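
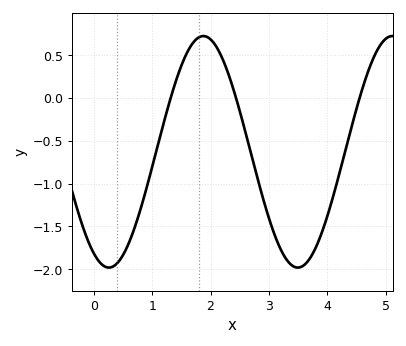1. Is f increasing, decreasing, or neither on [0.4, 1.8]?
increasing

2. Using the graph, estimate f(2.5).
-0.15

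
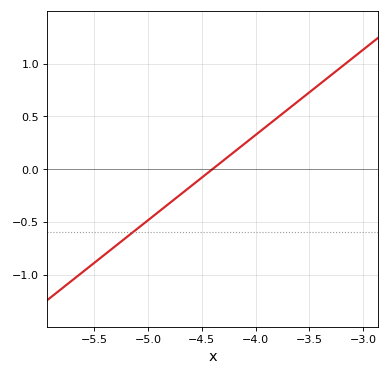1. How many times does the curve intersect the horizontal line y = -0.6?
1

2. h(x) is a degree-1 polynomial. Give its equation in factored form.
y = 0.81(x + 4.4)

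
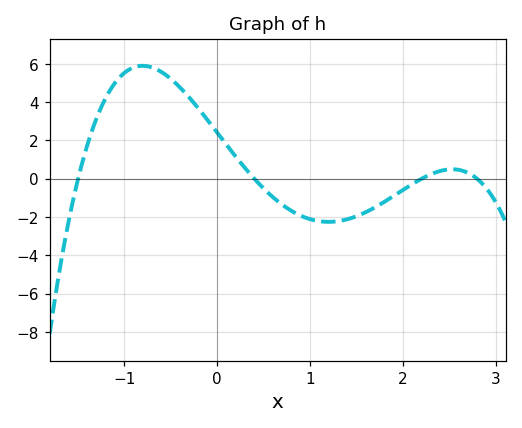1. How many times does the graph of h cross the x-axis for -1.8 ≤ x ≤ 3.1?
4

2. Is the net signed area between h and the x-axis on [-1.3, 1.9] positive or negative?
positive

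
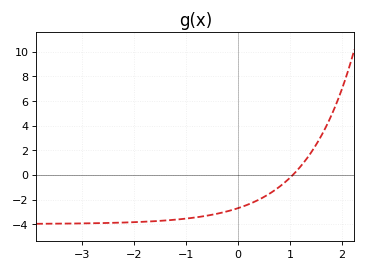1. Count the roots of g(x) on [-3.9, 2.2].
1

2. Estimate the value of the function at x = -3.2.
-3.94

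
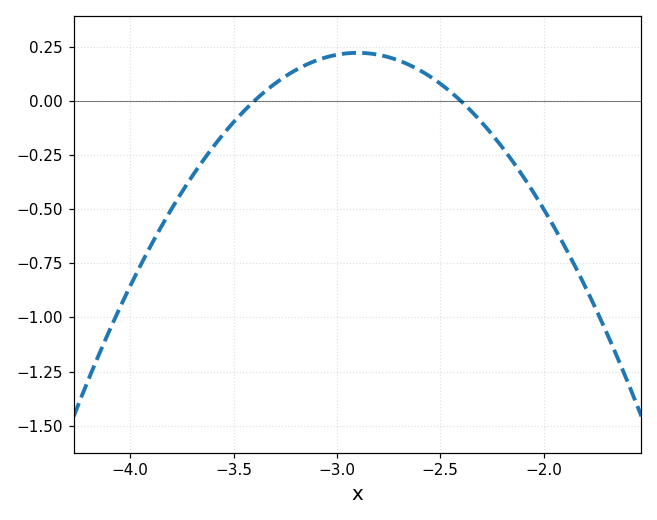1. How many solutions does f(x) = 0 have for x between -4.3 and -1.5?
2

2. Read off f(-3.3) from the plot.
0.08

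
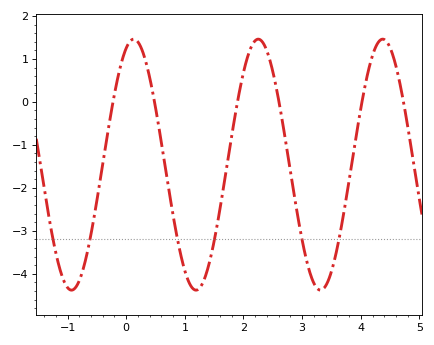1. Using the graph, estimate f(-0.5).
-2.3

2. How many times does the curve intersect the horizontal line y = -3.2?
6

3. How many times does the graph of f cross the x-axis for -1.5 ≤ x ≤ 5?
6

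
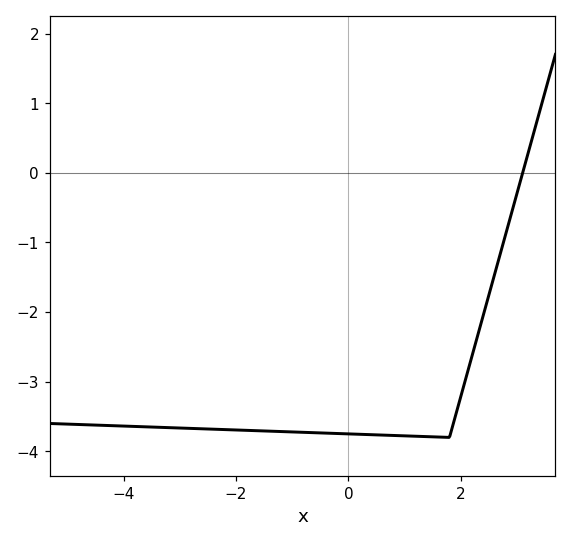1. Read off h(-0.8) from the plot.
-3.73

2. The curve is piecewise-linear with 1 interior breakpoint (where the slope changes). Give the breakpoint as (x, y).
(1.8, -3.8)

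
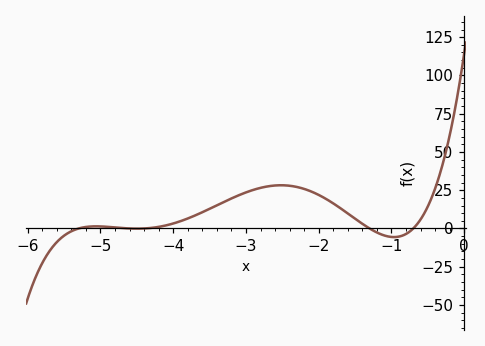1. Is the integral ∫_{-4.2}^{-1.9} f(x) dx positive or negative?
positive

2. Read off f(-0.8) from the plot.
-3.6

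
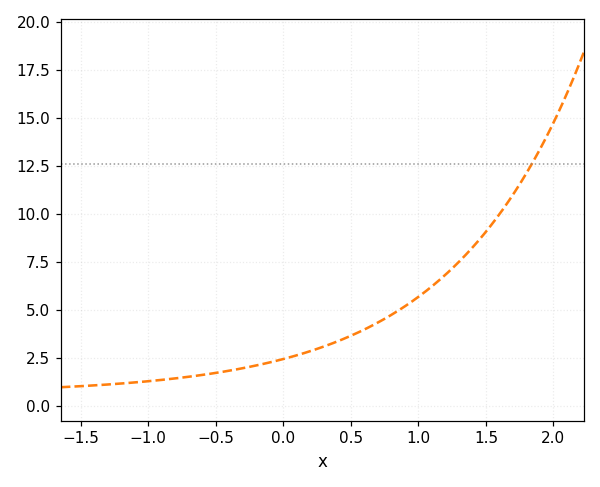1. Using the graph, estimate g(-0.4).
1.83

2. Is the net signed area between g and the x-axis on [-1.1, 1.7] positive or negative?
positive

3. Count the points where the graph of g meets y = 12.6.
1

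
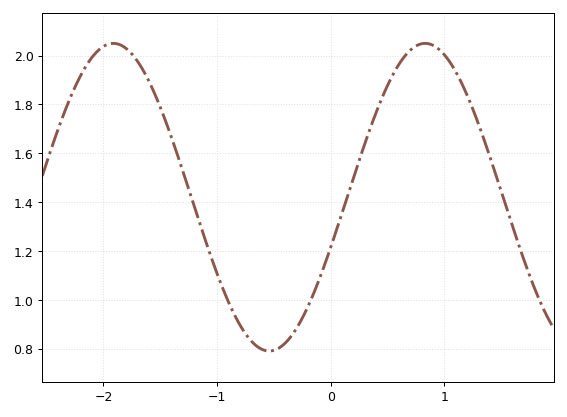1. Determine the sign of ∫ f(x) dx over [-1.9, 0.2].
positive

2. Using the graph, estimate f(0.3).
1.64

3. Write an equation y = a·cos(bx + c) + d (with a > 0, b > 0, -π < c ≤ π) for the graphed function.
y = 0.63cos(2.29x - 1.9) + 1.42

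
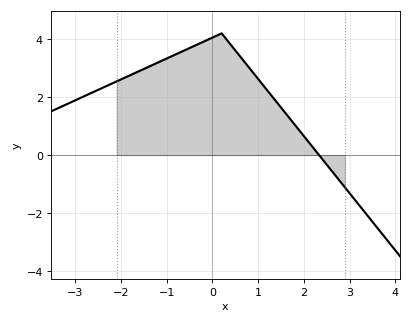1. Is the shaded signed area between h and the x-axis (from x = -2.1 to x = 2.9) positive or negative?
positive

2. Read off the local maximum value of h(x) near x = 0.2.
4.2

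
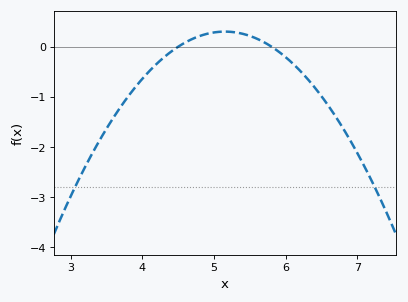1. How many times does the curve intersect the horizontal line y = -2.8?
2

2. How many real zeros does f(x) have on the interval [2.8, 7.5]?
2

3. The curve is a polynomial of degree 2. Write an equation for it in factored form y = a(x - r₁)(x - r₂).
y = -0.71(x - 4.5)(x - 5.8)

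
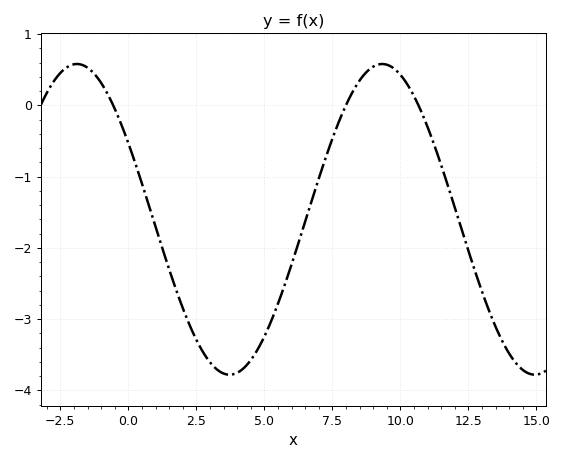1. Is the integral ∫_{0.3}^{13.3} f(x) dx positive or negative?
negative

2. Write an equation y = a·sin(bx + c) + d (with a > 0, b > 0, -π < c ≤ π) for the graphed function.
y = 2.18sin(0.56x + 2.63) - 1.6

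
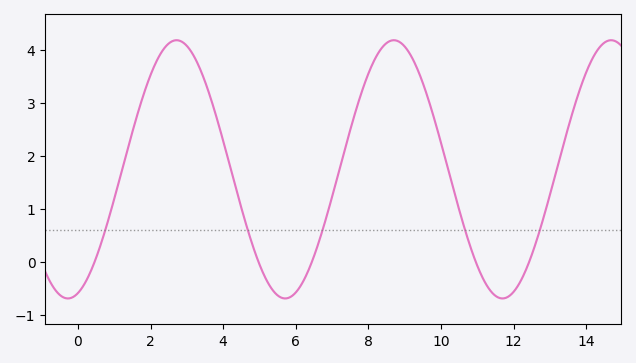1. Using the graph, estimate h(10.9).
0.1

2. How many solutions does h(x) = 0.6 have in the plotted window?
5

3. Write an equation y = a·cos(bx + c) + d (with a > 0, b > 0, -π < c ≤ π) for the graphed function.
y = 2.44cos(1.1x - 2.9) + 1.75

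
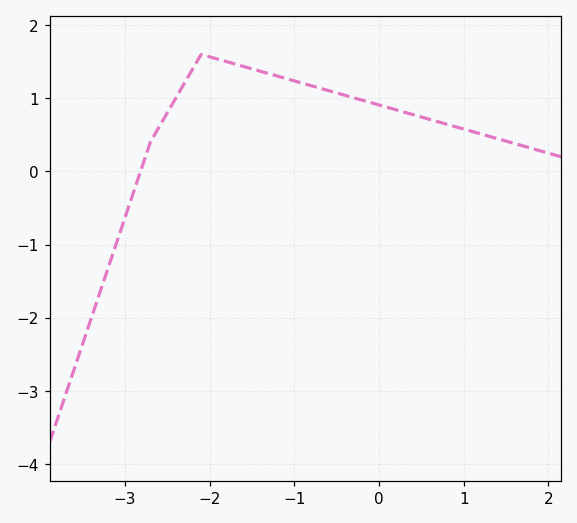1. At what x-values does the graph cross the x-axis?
-2.82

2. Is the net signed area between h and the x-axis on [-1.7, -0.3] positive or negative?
positive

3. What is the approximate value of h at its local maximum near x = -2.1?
1.6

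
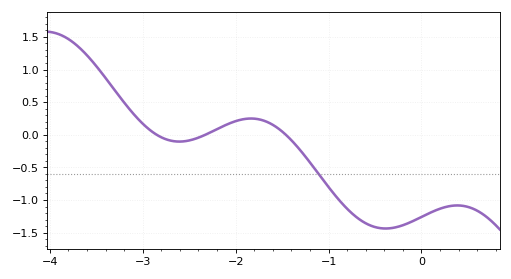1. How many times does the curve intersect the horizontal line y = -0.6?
1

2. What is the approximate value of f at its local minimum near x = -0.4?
-1.44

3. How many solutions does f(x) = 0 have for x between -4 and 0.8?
3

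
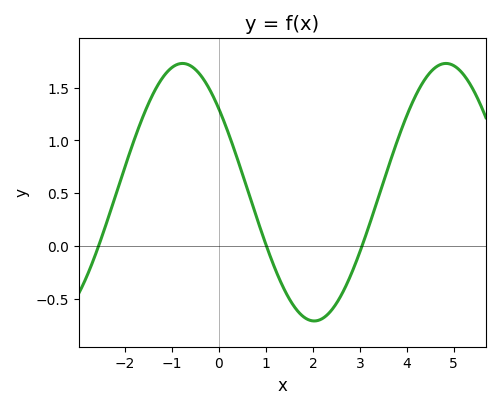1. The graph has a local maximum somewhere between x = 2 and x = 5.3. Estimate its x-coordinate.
4.84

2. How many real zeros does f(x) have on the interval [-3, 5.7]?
3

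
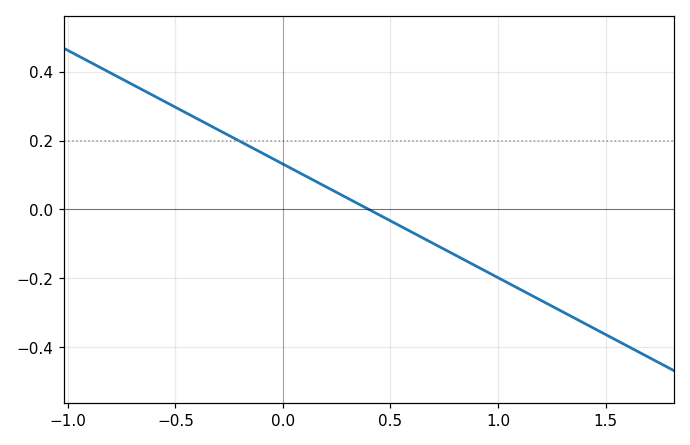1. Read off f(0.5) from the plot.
-0.04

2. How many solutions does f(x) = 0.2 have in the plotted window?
1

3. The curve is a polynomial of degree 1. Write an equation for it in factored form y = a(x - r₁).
y = -0.33(x - 0.4)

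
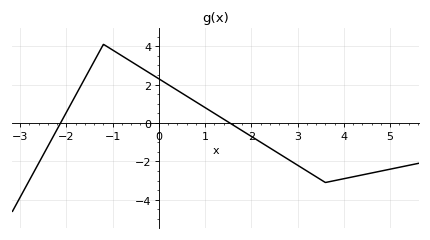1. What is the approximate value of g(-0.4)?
2.8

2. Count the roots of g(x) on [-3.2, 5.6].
2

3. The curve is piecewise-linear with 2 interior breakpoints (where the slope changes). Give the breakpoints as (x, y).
(-1.2, 4.1); (3.6, -3.1)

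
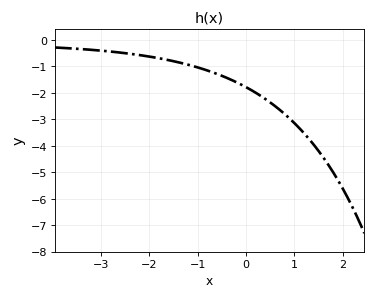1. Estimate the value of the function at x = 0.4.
-2.23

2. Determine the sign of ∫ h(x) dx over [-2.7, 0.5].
negative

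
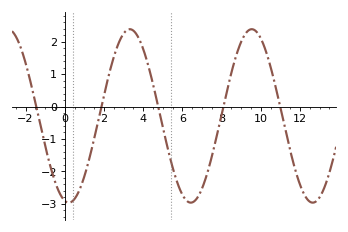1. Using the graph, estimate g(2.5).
1.5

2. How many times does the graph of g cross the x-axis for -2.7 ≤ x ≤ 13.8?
5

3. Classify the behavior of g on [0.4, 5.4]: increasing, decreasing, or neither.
neither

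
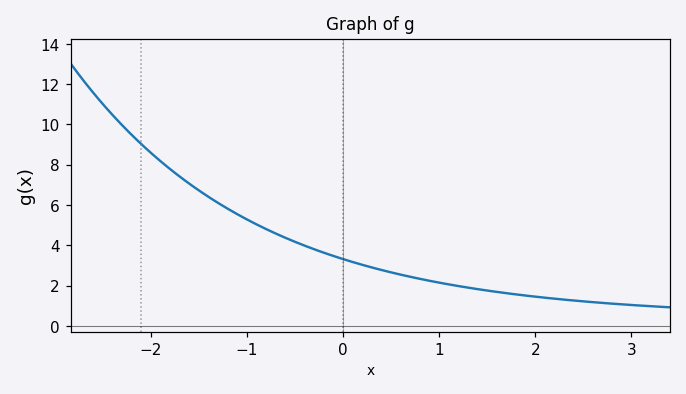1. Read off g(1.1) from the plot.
2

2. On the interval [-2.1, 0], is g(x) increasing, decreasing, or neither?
decreasing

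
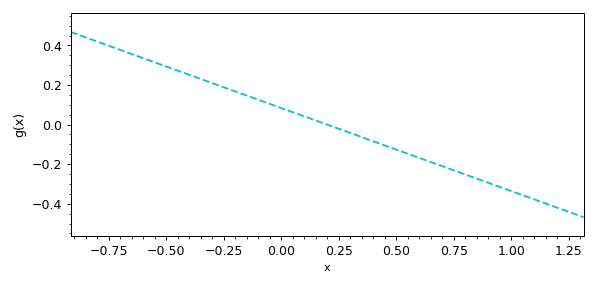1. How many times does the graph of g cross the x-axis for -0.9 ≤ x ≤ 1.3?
1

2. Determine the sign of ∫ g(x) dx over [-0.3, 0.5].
positive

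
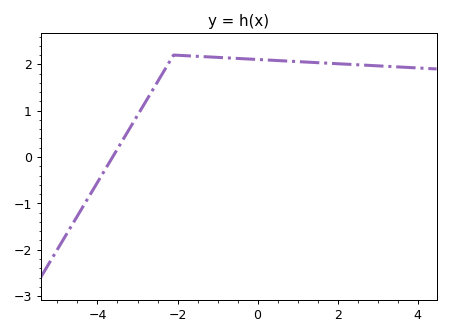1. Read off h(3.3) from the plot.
2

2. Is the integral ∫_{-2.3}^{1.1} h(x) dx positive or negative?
positive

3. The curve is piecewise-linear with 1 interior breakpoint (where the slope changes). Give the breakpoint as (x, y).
(-2.1, 2.2)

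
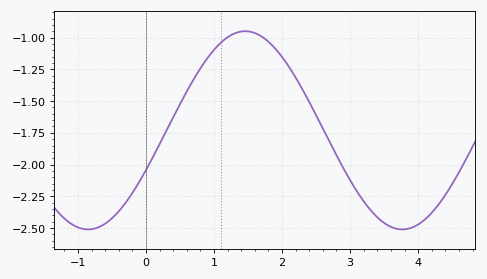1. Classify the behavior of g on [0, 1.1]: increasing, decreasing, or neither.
increasing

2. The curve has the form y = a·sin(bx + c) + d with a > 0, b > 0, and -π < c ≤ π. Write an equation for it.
y = 0.78sin(1.4x - 0.41) - 1.73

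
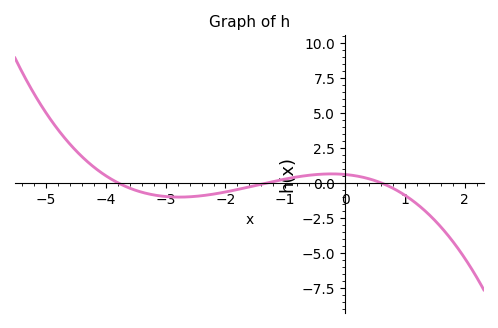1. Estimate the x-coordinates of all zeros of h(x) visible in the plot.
-3.8, -1.3, 0.6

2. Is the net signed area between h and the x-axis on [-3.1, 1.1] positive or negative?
negative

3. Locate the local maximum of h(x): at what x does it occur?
-0.227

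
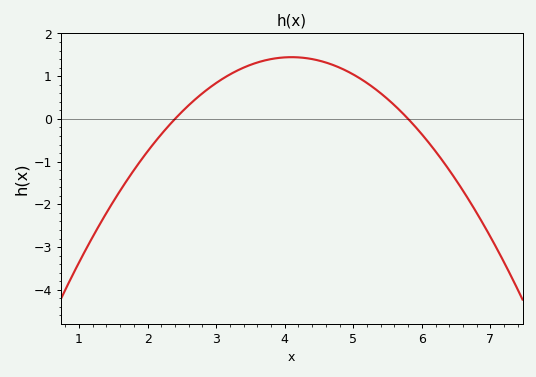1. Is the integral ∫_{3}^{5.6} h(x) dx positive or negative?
positive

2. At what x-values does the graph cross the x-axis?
2.4, 5.8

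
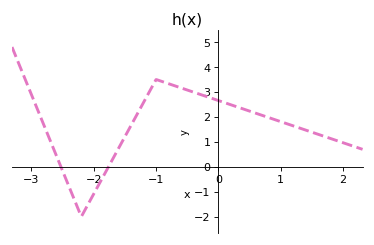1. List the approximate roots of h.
-2.53, -1.76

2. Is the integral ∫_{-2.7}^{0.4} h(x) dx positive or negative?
positive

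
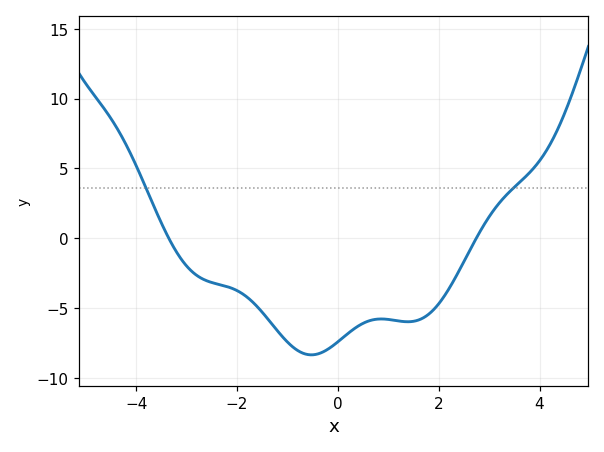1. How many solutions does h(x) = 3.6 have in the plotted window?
2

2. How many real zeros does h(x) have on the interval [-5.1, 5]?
2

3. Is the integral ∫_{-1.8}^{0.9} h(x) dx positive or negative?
negative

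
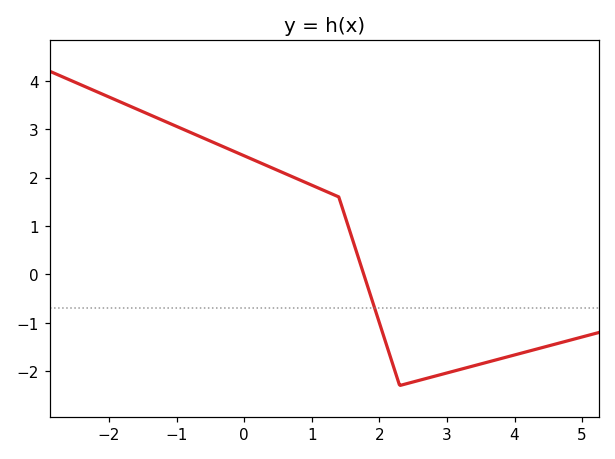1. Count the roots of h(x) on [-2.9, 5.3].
1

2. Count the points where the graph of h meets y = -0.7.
1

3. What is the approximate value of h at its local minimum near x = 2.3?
-2.3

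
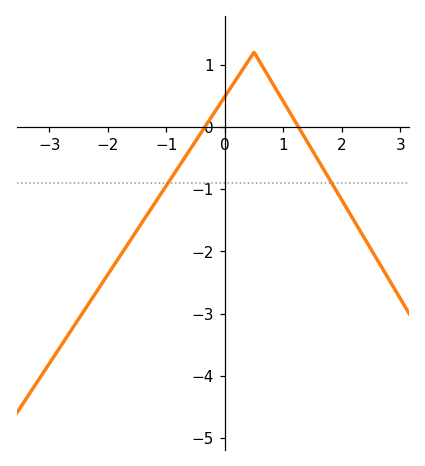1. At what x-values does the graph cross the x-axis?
-0.3, 1.3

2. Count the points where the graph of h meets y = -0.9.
2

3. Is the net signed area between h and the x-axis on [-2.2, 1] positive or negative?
negative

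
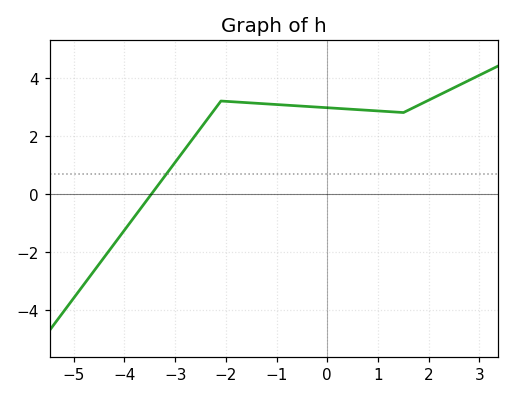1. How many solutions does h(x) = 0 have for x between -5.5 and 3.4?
1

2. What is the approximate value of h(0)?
3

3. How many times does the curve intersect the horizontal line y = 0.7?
1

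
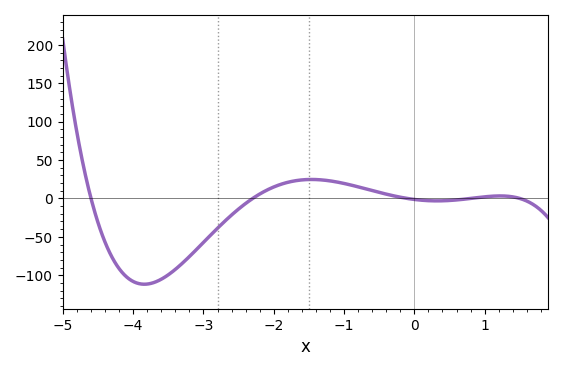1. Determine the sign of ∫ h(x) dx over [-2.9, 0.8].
positive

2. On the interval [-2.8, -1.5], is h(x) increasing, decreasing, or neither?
increasing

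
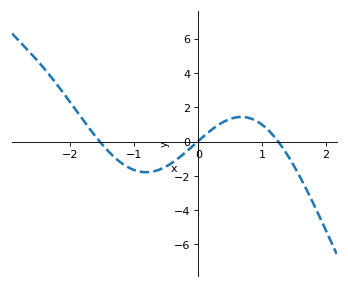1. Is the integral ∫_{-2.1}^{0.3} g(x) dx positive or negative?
negative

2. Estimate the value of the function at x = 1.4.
-0.81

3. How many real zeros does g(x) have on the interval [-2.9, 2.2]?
3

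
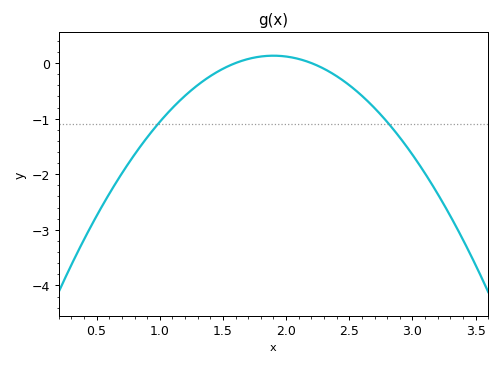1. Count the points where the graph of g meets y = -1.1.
2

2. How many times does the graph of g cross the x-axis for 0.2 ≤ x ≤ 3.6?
2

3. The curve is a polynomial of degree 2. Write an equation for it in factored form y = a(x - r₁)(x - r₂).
y = -1.47(x - 1.6)(x - 2.2)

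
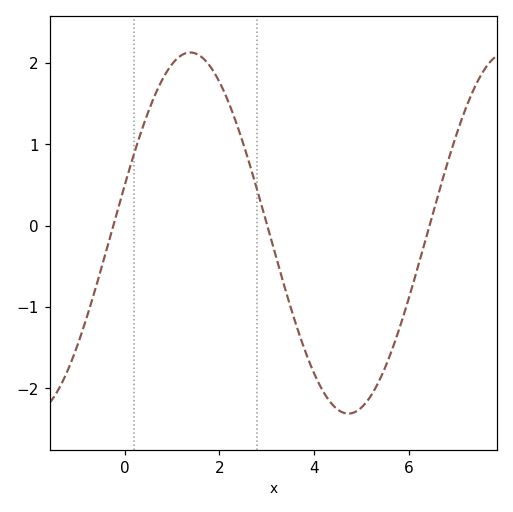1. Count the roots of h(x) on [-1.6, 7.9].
3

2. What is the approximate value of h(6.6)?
0.331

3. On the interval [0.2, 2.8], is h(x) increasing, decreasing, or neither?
neither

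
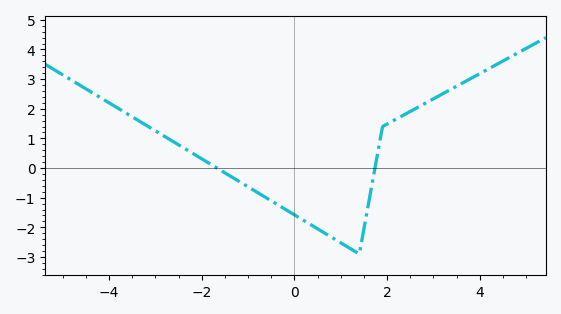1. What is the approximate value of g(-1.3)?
-0.4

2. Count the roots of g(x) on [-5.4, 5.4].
2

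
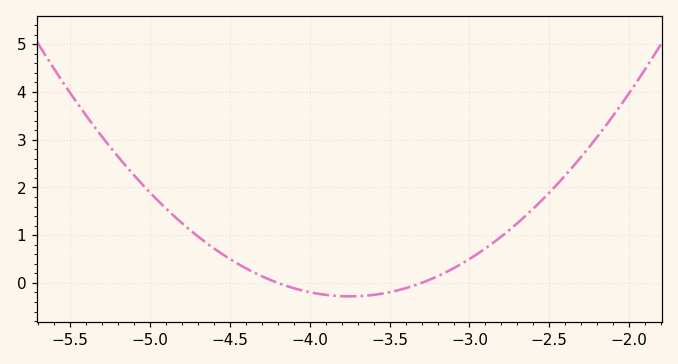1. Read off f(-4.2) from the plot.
0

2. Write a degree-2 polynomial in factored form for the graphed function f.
y = 1.39(x + 4.2)(x + 3.3)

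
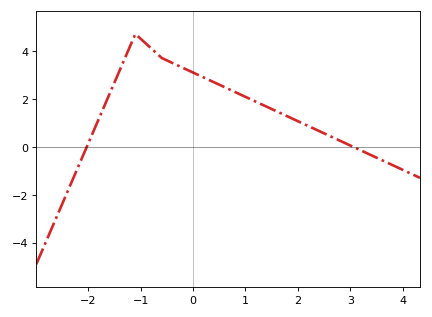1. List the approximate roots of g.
-2, 3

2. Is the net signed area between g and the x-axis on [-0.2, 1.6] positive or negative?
positive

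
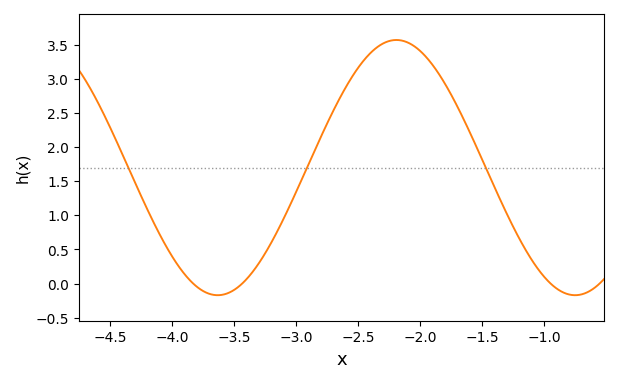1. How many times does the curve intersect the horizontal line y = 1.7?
3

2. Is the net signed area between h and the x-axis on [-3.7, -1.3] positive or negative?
positive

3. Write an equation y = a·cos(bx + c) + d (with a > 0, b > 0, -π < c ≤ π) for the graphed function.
y = 1.87cos(2.18x - 1.51) + 1.7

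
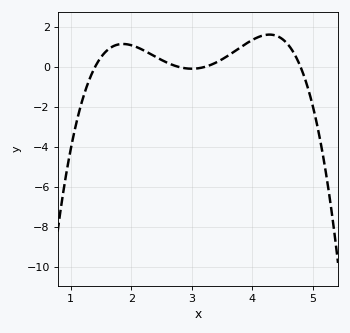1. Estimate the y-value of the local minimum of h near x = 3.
-0.078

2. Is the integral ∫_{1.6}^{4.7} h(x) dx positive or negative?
positive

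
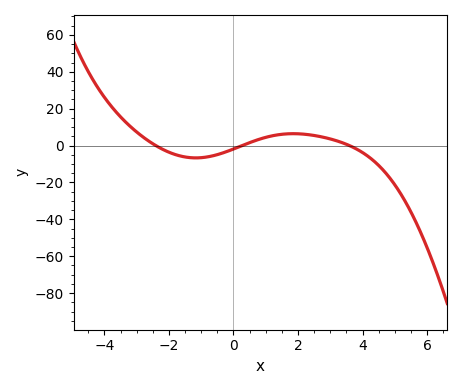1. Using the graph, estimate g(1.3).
6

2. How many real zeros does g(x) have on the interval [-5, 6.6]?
3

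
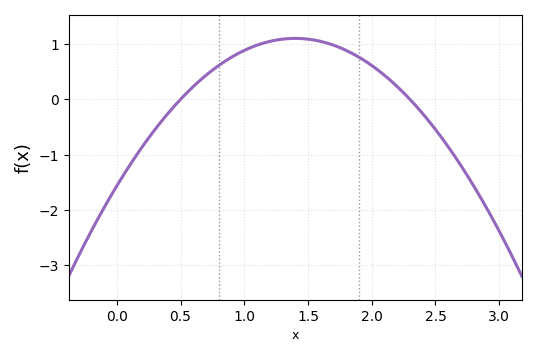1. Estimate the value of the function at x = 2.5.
-0.5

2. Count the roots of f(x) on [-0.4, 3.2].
2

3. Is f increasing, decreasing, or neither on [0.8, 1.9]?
neither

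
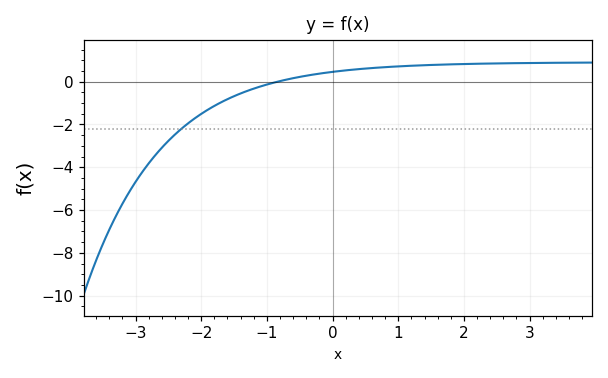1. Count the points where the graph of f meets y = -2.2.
1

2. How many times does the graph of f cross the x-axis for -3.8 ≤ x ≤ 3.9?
1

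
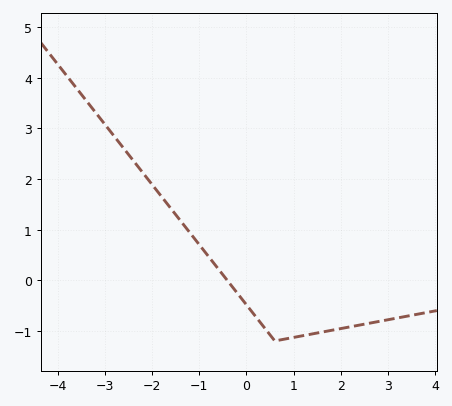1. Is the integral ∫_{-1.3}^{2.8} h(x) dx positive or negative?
negative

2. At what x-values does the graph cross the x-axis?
-0.4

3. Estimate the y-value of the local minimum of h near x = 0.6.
-1.2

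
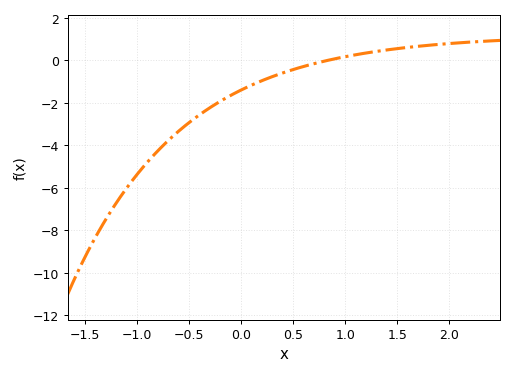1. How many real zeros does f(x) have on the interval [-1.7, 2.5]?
1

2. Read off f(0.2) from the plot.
-1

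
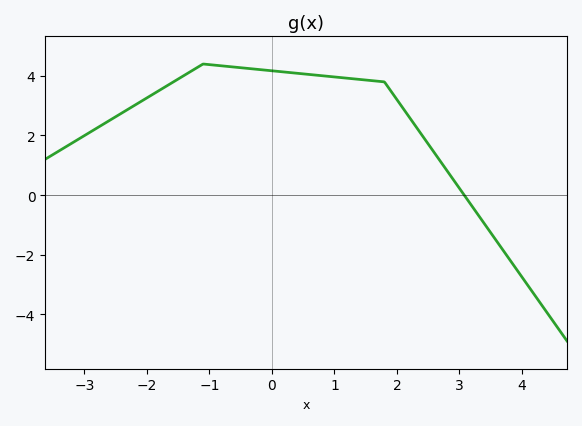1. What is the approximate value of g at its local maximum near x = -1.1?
4.4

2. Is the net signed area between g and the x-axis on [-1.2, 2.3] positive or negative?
positive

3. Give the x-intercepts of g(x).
3.08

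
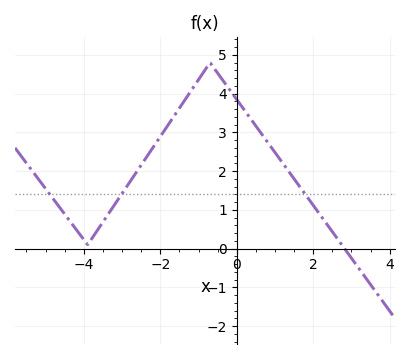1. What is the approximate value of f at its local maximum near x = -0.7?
4.8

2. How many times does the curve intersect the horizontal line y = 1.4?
3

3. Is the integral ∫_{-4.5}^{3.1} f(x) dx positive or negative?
positive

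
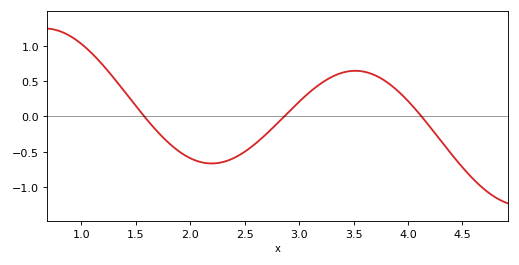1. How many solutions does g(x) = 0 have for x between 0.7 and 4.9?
3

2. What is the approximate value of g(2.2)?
-0.65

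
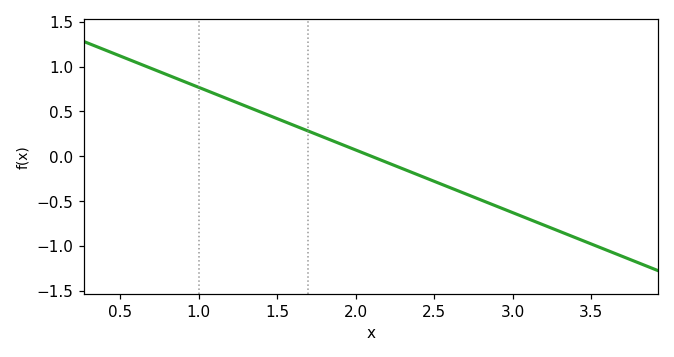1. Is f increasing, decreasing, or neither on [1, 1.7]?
decreasing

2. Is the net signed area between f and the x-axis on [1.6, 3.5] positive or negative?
negative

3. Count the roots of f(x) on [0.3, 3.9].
1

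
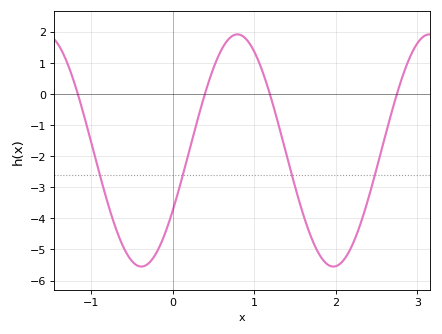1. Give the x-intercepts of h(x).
-1.2, 0.4, 1.2, 2.8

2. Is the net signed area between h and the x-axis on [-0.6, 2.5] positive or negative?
negative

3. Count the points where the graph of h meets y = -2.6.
4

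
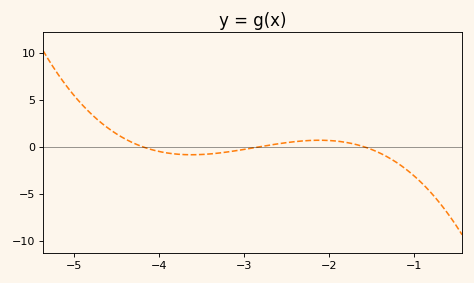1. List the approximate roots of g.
-4.2, -2.8, -1.6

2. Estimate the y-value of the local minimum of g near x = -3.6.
-1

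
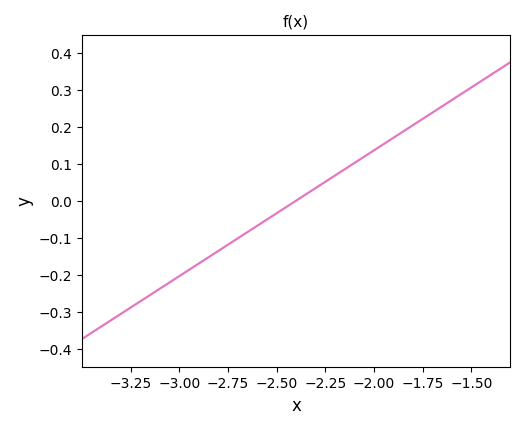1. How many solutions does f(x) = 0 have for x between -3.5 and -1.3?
1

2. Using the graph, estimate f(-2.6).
-0.068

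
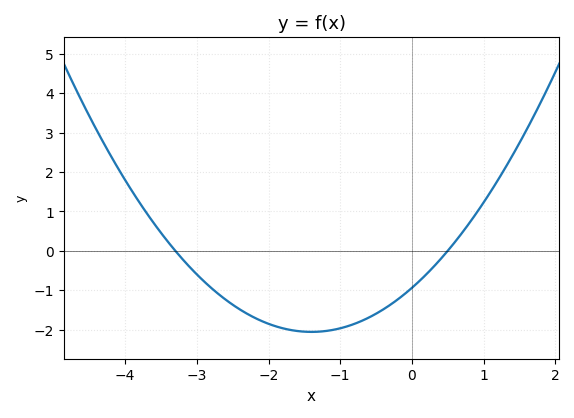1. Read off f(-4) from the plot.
1.8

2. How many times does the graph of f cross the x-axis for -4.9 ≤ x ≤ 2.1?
2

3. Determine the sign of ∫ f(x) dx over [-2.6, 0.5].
negative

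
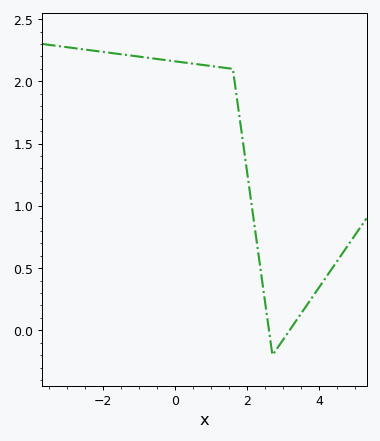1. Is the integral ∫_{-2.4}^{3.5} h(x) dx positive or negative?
positive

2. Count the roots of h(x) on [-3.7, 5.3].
2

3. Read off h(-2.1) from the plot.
2.25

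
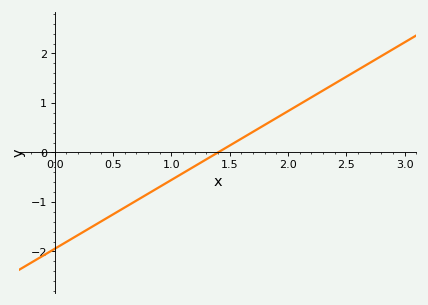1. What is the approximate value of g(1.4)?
0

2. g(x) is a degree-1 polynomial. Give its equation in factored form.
y = 1.39(x - 1.4)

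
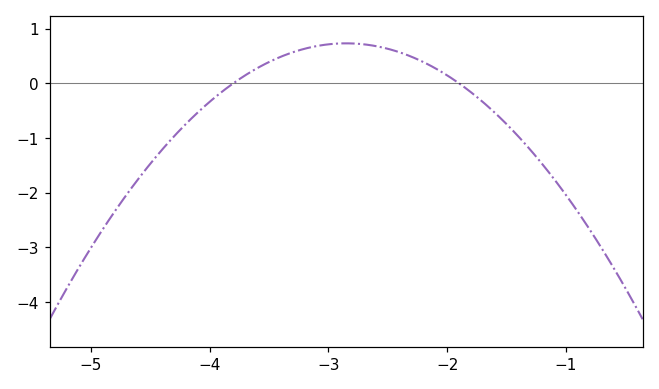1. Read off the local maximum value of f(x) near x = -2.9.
0.731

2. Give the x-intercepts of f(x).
-3.8, -1.9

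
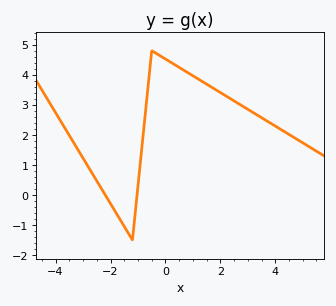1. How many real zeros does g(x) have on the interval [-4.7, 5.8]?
2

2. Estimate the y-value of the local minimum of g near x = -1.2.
-1.5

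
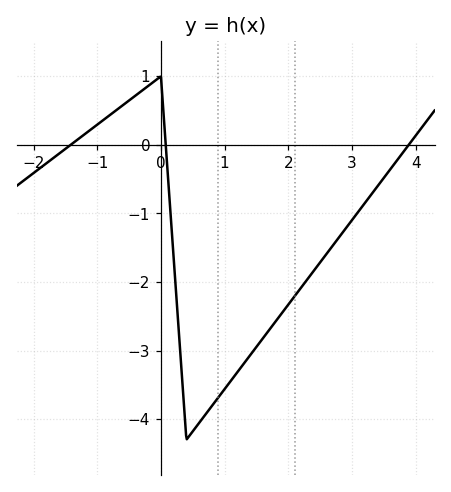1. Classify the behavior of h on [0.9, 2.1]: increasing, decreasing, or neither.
increasing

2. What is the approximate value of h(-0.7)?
0.506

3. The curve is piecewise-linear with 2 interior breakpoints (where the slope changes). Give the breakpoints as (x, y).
(0, 1); (0.4, -4.3)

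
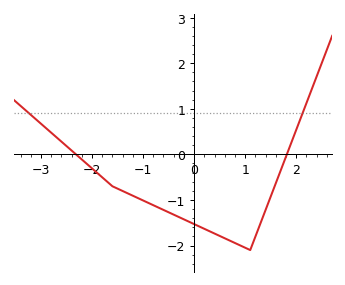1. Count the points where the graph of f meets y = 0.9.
2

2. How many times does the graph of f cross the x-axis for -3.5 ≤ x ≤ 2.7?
2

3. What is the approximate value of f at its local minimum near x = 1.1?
-2.1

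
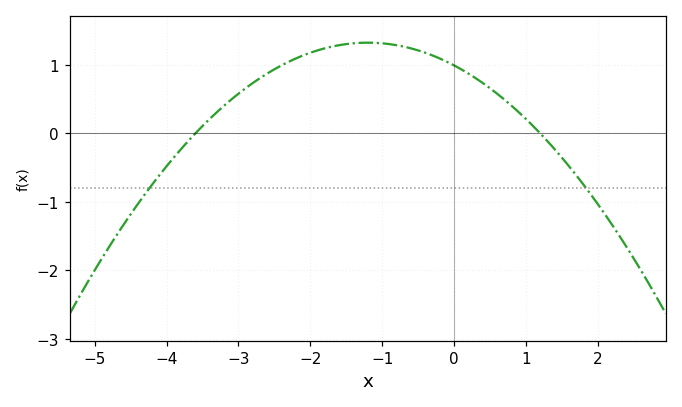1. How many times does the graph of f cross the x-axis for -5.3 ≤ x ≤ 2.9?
2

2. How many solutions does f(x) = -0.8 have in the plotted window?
2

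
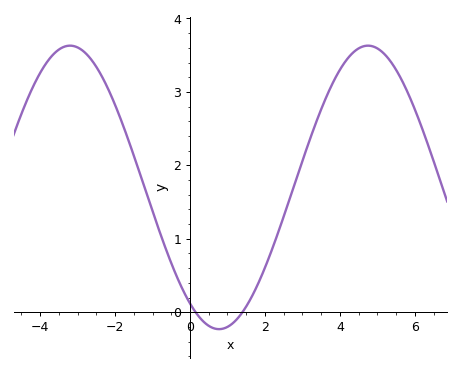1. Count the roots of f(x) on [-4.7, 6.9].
2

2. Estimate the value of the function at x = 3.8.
3.1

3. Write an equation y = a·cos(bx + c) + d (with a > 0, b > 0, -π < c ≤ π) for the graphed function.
y = 1.93cos(0.79x + 2.5) + 1.7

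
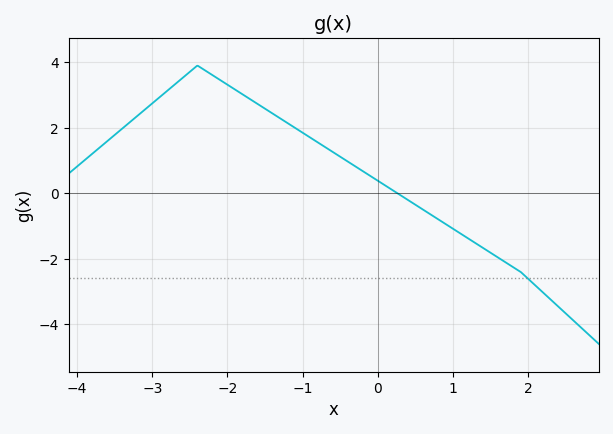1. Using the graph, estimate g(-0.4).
1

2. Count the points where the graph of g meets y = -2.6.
1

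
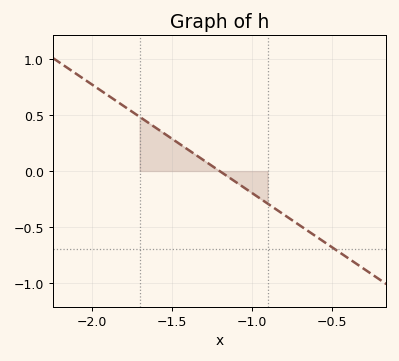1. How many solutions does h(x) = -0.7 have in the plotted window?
1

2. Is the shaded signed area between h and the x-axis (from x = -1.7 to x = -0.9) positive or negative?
positive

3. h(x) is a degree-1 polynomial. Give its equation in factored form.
y = -0.97(x + 1.2)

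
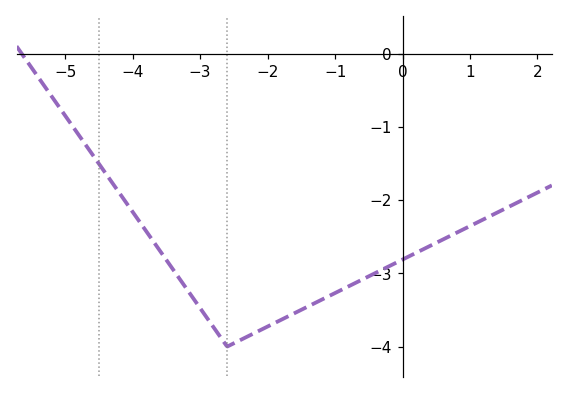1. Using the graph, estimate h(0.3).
-2.67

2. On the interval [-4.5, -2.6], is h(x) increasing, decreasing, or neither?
decreasing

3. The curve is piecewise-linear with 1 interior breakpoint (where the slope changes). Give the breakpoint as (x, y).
(-2.6, -4)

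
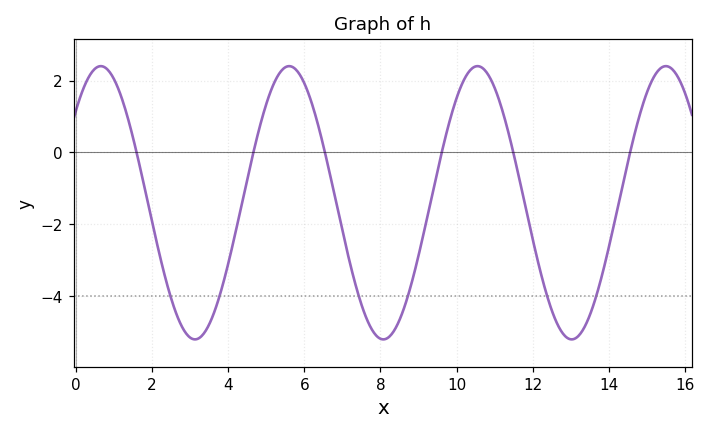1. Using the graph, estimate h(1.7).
-0.484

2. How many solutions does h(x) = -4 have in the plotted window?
6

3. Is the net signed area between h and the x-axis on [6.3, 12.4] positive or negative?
negative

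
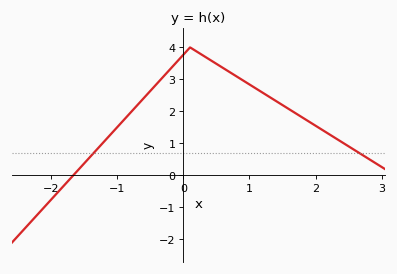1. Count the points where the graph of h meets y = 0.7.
2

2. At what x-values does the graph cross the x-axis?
-1.67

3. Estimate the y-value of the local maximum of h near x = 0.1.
4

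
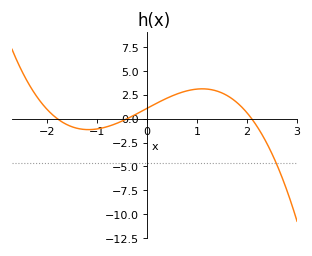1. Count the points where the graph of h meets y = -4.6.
1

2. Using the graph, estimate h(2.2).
-0.749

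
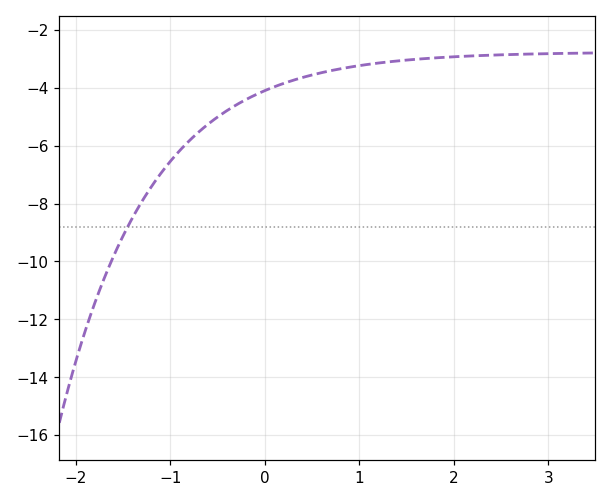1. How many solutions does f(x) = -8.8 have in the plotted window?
1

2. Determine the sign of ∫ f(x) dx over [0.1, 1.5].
negative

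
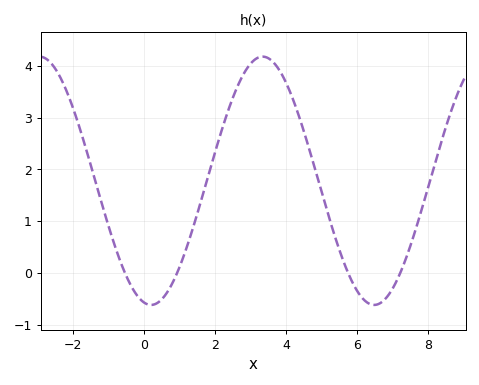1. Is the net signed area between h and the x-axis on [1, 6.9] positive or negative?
positive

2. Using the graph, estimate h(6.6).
-0.601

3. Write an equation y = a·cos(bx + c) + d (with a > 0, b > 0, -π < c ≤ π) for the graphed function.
y = 2.4cos(1x + 2.95) + 1.78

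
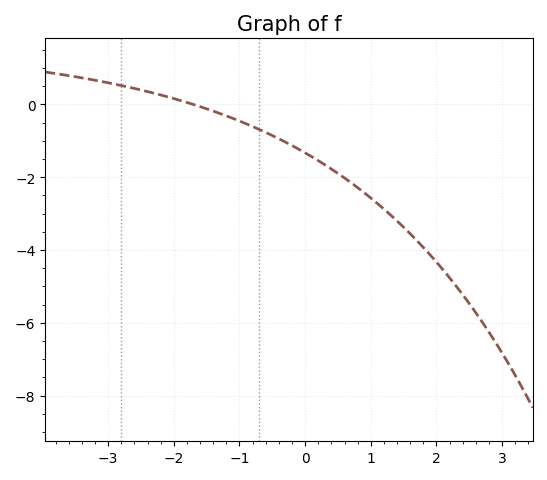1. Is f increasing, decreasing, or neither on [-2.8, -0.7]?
decreasing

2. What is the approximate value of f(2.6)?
-5.72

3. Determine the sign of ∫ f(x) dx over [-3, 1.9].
negative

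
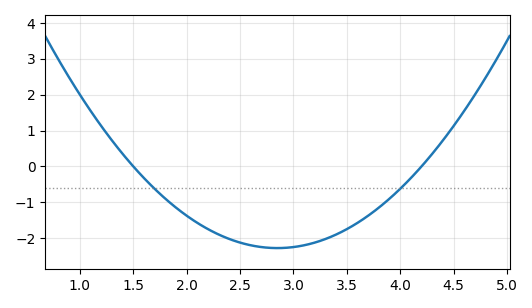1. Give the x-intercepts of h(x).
1.5, 4.2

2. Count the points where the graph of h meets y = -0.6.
2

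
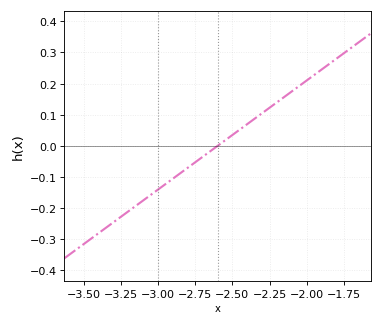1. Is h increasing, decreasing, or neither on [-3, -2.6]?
increasing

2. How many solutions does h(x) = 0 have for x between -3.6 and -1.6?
1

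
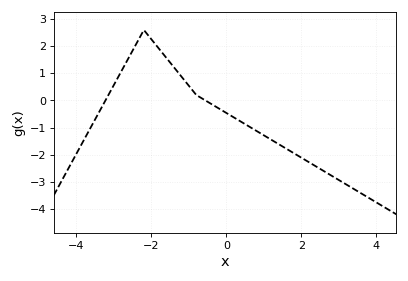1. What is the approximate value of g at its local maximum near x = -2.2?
2.6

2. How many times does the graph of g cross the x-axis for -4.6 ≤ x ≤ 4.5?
2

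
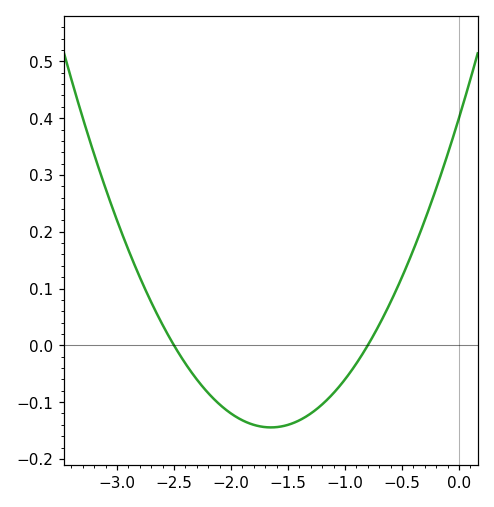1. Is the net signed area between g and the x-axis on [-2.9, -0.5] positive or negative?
negative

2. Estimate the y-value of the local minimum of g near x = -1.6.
-0.14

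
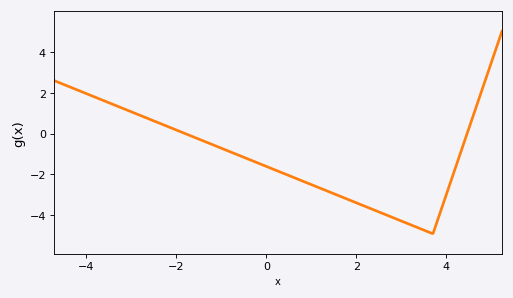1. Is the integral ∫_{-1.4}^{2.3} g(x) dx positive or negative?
negative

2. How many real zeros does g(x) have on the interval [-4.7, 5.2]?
2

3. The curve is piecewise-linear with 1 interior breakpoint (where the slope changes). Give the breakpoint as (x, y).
(3.7, -4.9)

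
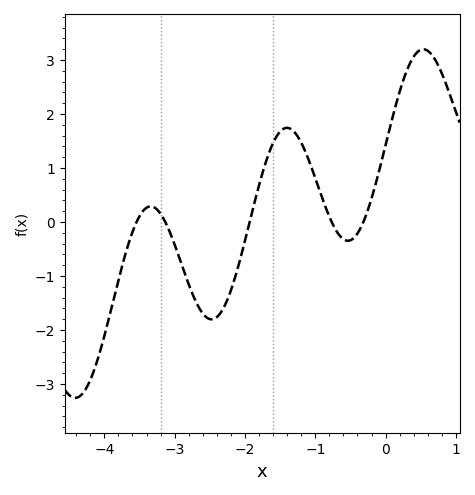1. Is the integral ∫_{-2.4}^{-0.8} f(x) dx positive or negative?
positive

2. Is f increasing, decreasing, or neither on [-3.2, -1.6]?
neither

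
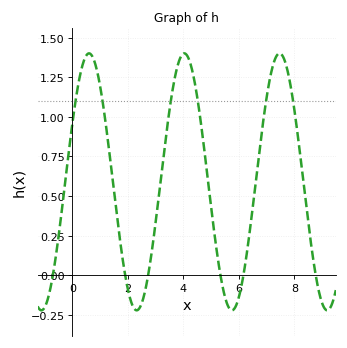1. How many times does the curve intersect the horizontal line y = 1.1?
6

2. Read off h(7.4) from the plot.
1.39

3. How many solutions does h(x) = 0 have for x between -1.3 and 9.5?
6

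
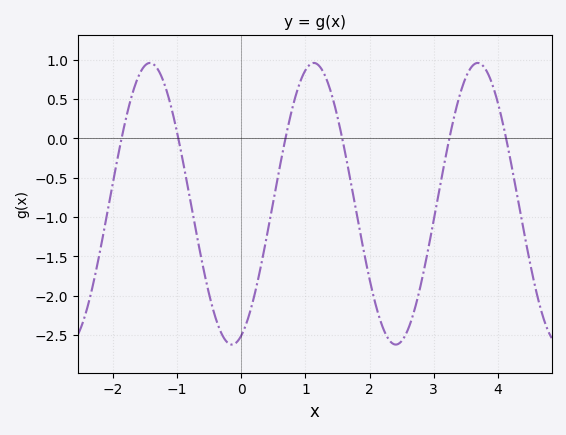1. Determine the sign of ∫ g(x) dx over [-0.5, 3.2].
negative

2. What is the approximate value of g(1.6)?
-0.106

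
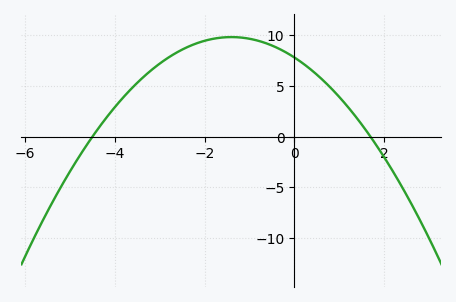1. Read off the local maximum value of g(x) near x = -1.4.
9.8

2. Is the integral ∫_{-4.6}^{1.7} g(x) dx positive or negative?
positive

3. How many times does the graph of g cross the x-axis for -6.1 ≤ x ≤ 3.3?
2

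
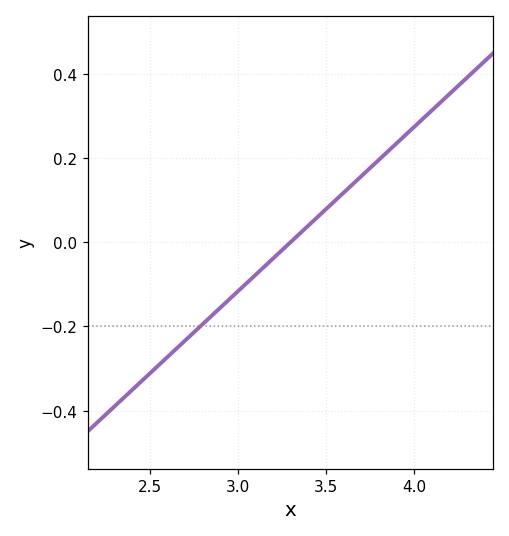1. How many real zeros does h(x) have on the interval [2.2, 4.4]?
1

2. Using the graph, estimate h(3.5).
0.08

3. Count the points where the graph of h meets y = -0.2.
1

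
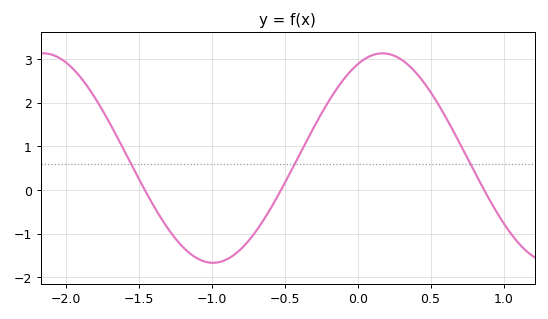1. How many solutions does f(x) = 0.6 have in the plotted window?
3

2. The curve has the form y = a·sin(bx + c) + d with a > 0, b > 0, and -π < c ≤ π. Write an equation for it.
y = 2.4sin(2.7x + 1.11) + 0.73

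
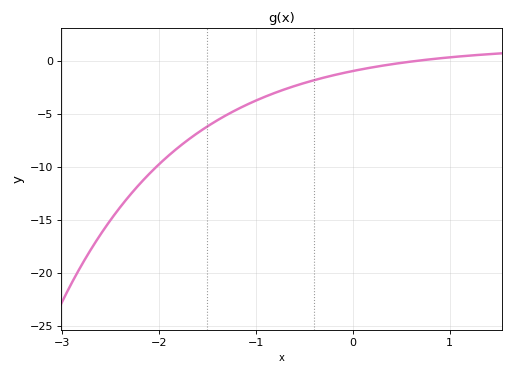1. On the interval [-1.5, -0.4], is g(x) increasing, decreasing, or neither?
increasing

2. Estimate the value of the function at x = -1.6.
-7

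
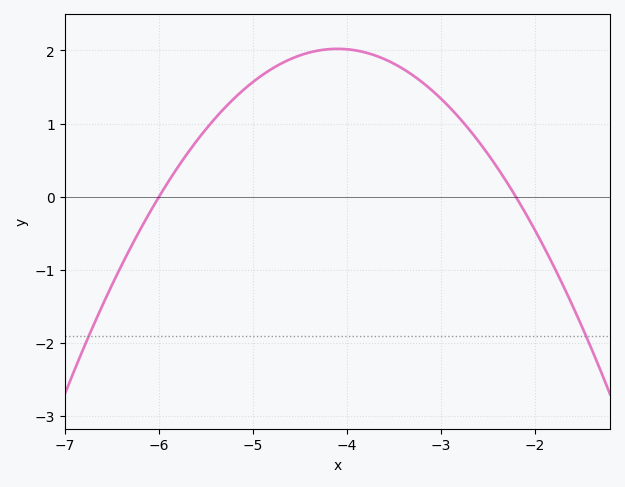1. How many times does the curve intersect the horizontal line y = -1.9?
2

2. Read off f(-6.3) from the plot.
-0.7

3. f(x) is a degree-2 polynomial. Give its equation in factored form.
y = -0.56(x + 6)(x + 2.2)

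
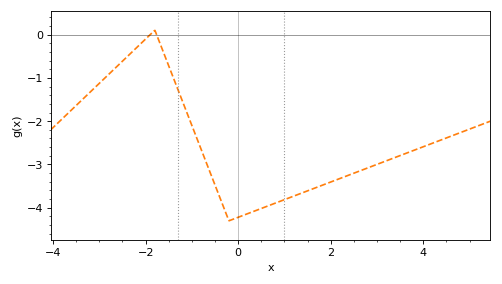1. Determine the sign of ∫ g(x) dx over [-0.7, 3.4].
negative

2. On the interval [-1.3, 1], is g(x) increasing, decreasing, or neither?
neither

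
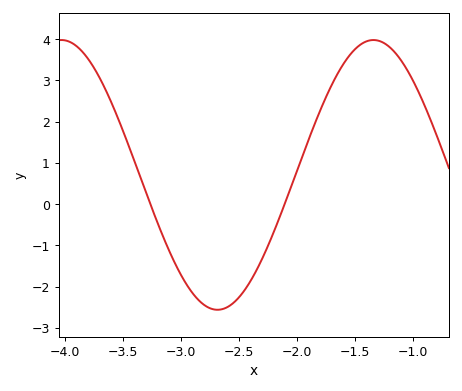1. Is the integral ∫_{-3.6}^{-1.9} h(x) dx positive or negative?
negative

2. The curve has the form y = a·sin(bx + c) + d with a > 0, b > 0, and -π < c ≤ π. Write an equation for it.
y = 3.27sin(2.34x - 1.57) + 0.71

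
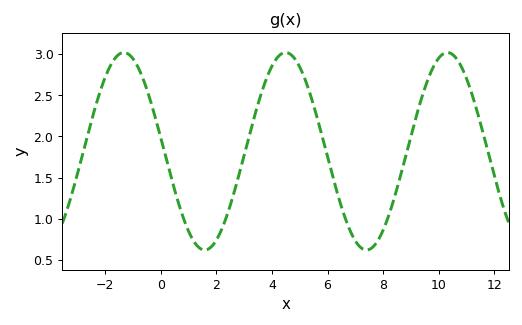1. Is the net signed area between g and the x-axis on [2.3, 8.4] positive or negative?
positive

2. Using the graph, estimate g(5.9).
1.88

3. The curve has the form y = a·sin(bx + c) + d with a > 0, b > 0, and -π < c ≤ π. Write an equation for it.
y = 1.2sin(1.08x + 3) + 1.82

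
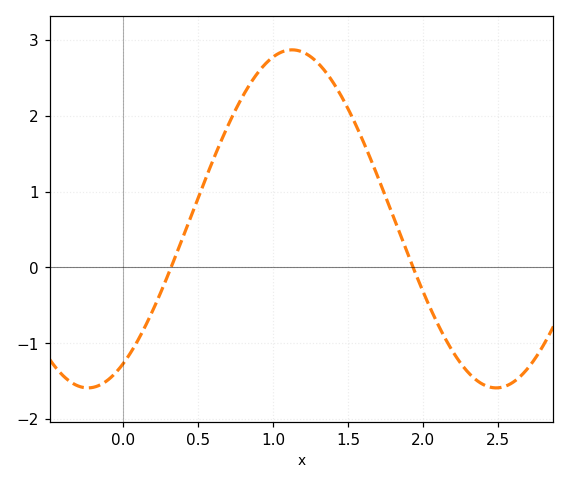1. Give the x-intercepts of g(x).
0.3, 1.95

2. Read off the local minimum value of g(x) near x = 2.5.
-1.6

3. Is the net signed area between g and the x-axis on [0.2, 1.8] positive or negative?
positive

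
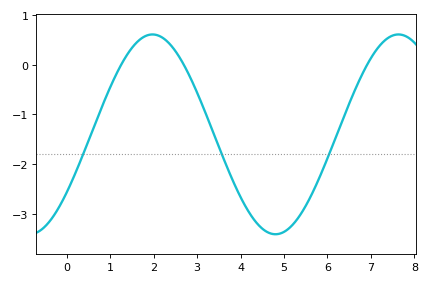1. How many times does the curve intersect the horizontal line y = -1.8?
3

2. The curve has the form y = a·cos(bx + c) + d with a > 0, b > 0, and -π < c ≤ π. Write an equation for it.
y = 2.01cos(1.1x - 2.2) - 1.4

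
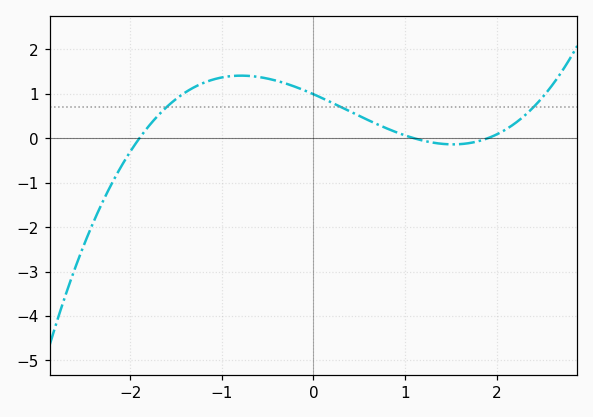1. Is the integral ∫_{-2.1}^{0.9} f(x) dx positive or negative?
positive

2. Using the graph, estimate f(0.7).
0.312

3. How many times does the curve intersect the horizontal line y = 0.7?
3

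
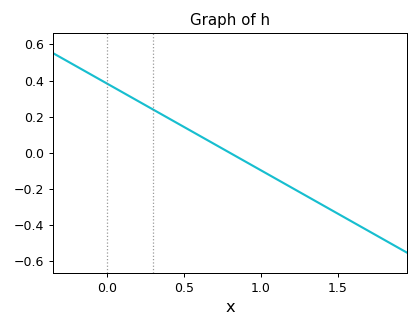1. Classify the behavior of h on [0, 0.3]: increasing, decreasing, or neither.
decreasing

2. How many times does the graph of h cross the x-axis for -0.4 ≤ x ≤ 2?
1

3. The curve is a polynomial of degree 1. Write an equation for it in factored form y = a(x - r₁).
y = -0.48(x - 0.8)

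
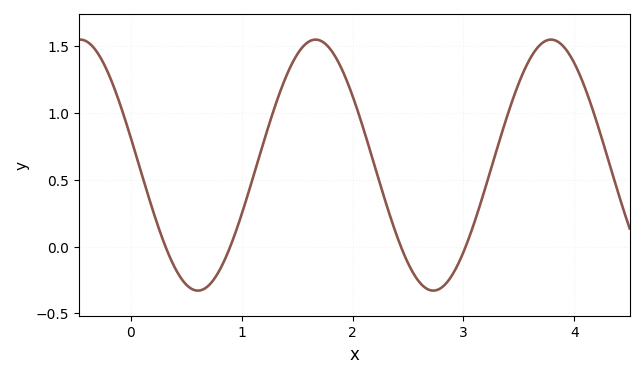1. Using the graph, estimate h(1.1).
0.511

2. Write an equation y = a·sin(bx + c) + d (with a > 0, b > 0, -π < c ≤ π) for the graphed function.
y = 0.94sin(2.96x + 2.92) + 0.61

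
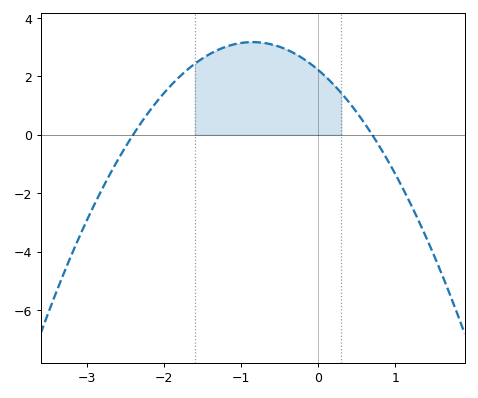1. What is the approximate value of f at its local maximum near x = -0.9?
3.2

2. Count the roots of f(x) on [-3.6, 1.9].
2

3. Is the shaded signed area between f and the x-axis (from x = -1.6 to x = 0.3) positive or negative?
positive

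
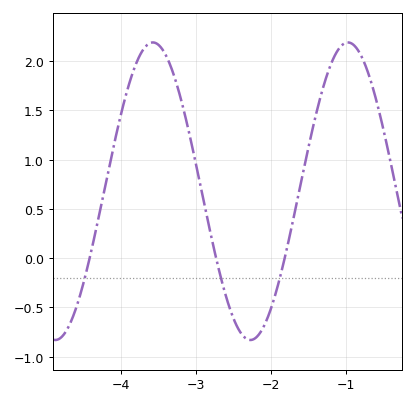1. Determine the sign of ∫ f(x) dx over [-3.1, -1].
positive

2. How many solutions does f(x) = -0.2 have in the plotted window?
3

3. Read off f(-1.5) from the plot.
1.15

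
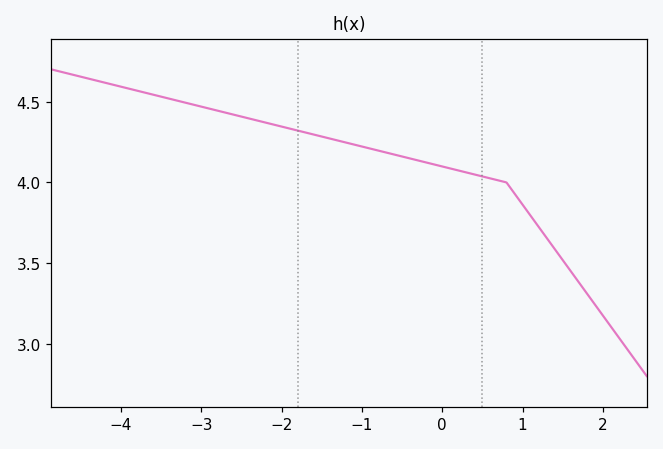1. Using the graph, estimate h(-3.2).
4.49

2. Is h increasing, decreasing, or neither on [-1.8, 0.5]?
decreasing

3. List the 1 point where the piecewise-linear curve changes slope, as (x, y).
(0.8, 4)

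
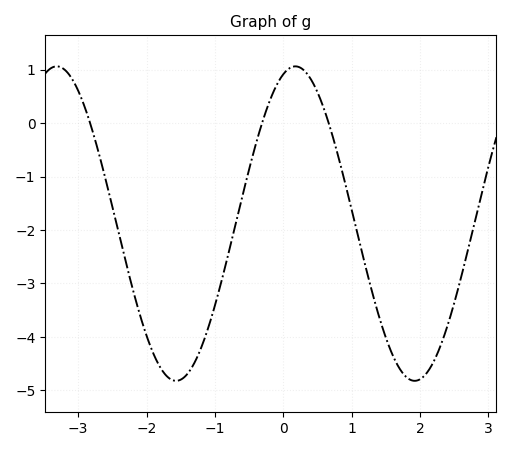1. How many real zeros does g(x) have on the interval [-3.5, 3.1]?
3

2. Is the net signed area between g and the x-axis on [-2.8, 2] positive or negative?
negative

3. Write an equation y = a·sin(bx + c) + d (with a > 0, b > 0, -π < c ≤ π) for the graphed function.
y = 2.94sin(1.8x + 1.3) - 1.88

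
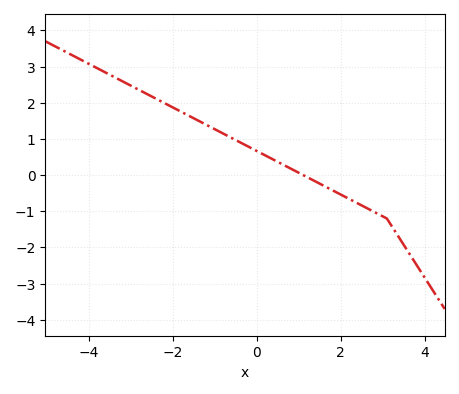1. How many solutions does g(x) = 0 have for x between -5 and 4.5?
1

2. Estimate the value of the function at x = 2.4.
-0.8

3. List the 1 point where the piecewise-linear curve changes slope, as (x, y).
(3.1, -1.2)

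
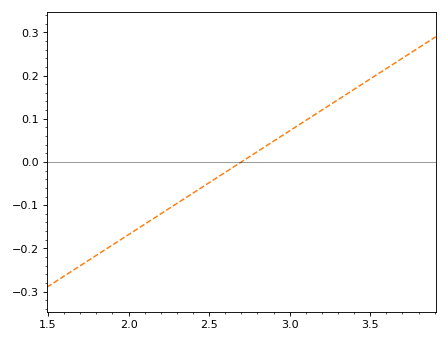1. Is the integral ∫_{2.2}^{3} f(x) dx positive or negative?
negative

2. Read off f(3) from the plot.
0.072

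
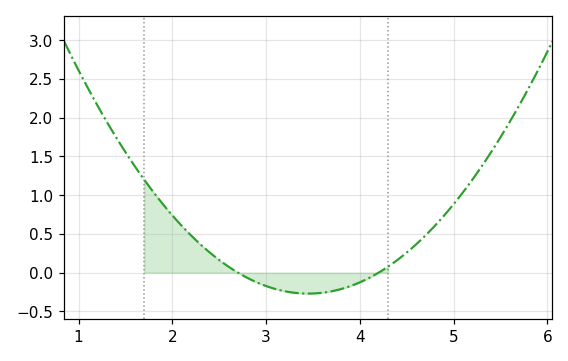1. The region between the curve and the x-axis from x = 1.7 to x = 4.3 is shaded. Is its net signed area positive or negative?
positive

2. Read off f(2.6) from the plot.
0.077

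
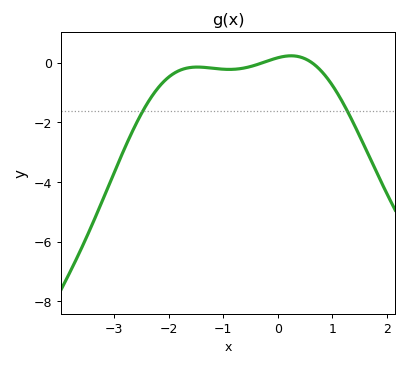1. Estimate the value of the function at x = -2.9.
-3.2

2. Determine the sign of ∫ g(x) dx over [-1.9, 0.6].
negative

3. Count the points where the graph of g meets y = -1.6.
2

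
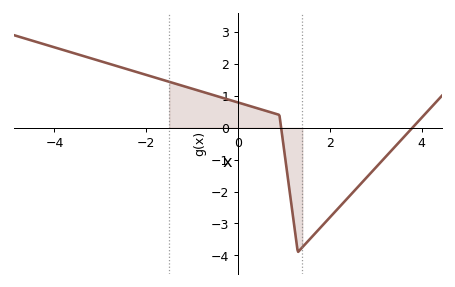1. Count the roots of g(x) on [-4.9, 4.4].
2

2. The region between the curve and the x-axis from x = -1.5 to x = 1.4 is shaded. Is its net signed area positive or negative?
positive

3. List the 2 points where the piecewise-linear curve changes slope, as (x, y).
(0.9, 0.4); (1.3, -3.9)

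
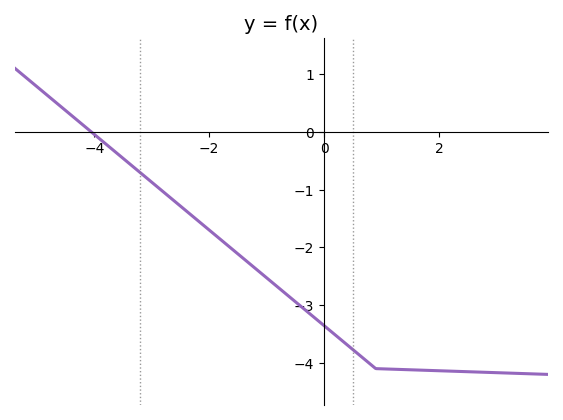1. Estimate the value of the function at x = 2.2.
-4.1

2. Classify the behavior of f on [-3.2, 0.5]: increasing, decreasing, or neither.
decreasing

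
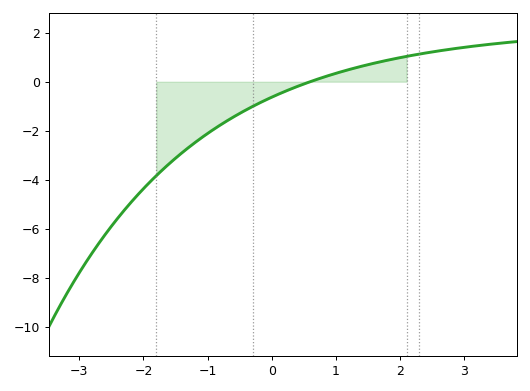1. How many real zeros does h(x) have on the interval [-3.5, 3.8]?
1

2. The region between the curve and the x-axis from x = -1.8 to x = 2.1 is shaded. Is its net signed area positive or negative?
negative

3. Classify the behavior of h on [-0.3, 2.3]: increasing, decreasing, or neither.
increasing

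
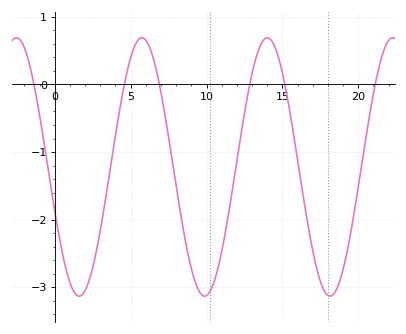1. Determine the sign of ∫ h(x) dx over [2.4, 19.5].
negative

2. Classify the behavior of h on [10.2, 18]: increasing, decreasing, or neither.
neither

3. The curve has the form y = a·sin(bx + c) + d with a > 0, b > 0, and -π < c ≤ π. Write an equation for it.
y = 1.91sin(0.76x - 2.79) - 1.22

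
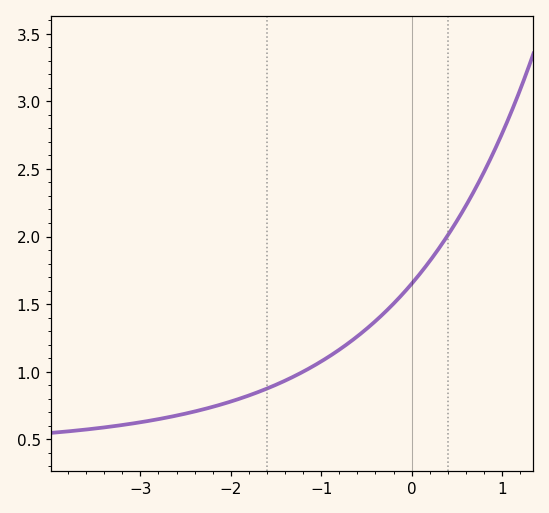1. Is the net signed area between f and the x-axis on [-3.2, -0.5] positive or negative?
positive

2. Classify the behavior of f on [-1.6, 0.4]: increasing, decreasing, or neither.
increasing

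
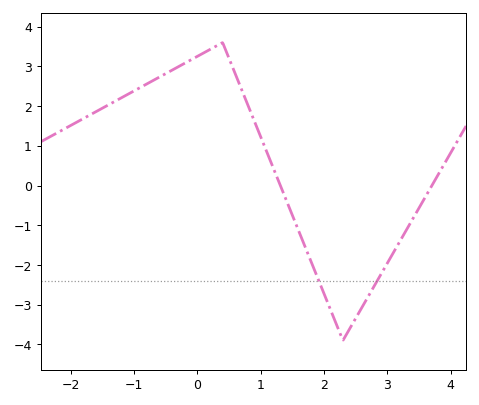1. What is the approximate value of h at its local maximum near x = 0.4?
3.6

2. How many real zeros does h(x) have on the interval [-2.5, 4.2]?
2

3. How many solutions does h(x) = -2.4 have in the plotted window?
2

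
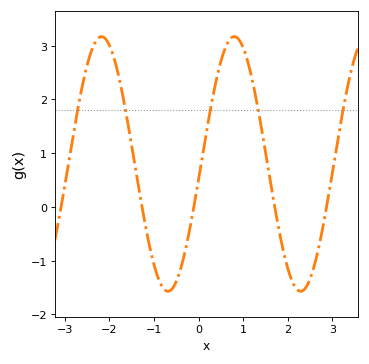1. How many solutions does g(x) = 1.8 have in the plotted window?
5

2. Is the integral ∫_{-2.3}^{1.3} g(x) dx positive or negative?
positive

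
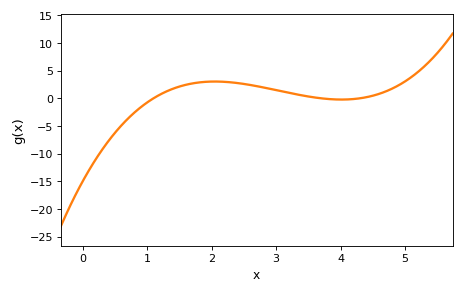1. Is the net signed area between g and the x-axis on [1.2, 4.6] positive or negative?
positive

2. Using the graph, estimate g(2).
3.03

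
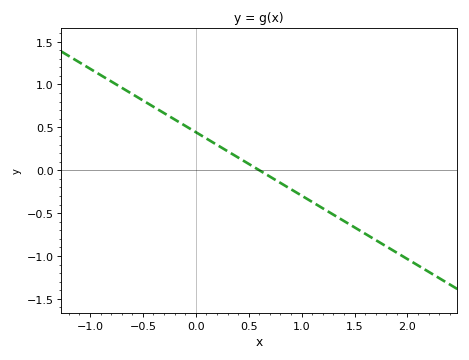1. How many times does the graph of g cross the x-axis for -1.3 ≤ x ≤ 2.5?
1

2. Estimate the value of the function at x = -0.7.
0.95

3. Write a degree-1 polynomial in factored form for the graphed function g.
y = -0.74(x - 0.6)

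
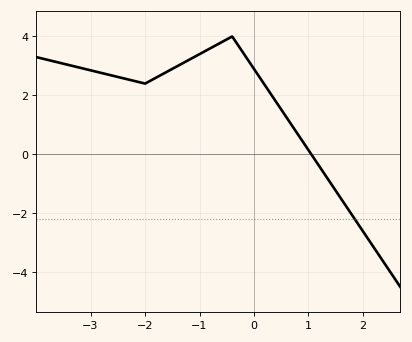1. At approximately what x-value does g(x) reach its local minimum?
-2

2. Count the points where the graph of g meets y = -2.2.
1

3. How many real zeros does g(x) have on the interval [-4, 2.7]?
1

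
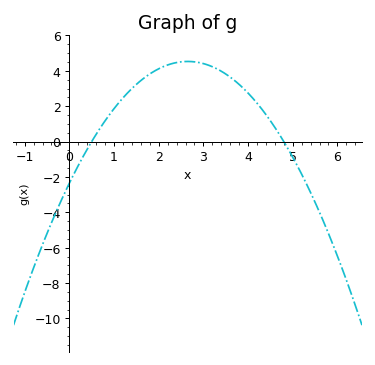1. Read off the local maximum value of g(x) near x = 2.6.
4.53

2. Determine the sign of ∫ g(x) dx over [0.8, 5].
positive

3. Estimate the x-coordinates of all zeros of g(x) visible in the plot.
0.5, 4.8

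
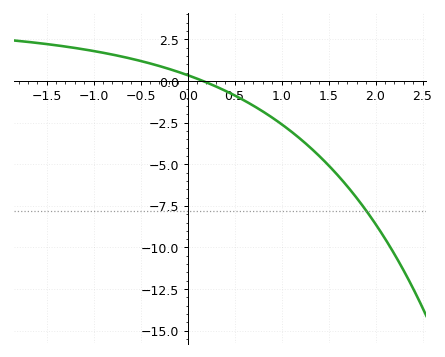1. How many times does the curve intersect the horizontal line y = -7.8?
1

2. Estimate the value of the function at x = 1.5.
-5.07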